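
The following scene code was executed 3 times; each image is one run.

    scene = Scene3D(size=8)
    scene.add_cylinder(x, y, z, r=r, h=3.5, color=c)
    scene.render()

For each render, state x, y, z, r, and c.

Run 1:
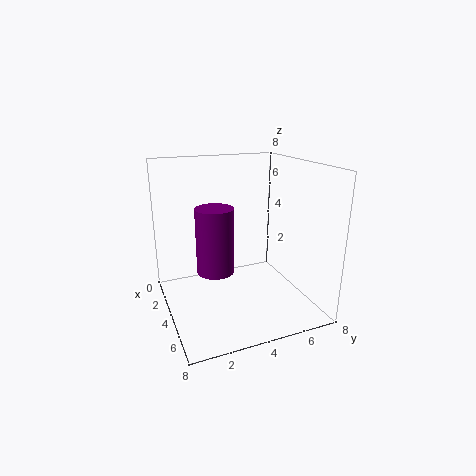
x = 4.5
y = 2.5
z = 2.5
r = 1
c = 'purple'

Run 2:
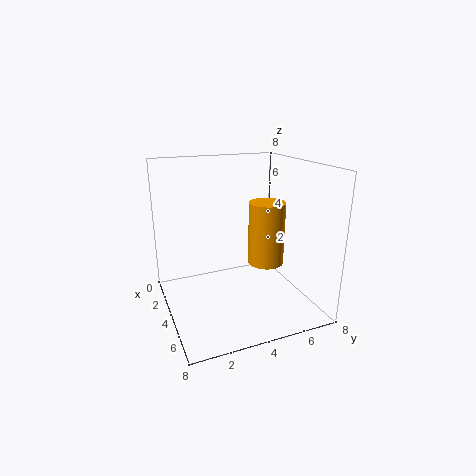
x = 4.5
y = 5.5
z = 2.5
r = 1
c = 'orange'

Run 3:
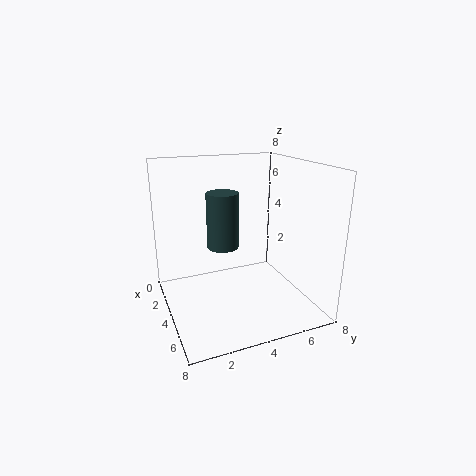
x = 1.5
y = 4
z = 2.5
r = 1
c = 'darkslategray'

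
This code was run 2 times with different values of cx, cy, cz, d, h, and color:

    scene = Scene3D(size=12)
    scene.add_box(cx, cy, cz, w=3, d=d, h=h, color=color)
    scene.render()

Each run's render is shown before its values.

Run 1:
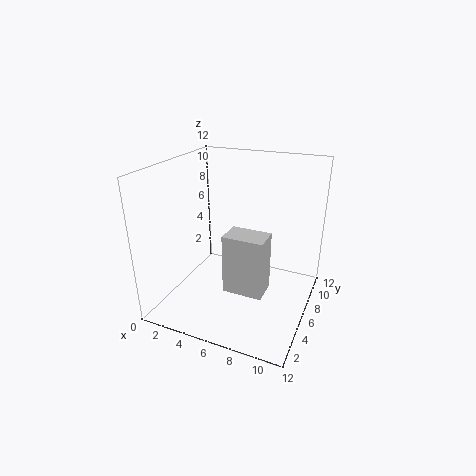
cx = 6.5
cy = 2
cz = 3.5
d = 2
h = 4.5
color = 'lightgray'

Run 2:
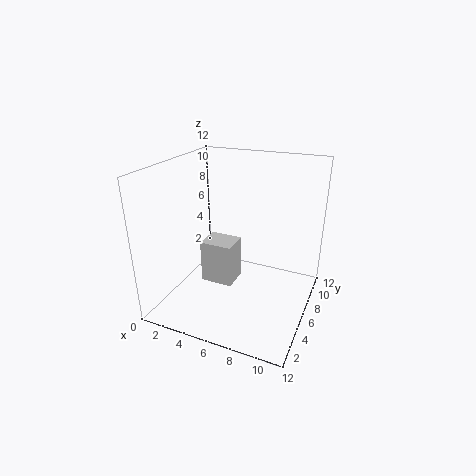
cx = 2
cy = 6.5
cz = 0.5
d = 2.5
h = 4
color = 'lightgray'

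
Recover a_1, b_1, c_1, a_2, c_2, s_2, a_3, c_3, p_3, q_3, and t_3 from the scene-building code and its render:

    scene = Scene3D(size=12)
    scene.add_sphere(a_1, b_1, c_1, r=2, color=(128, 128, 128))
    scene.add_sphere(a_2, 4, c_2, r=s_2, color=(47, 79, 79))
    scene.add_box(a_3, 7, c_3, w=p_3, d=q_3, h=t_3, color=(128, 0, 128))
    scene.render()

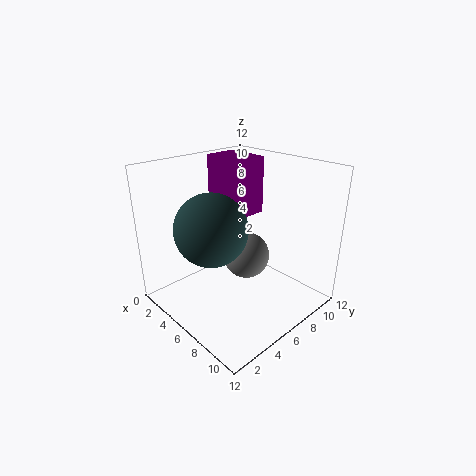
a_1 = 6, b_1 = 7, c_1 = 4, a_2 = 5, c_2 = 7, s_2 = 3, a_3 = 1, c_3 = 7, p_3 = 4, q_3 = 3, t_3 = 5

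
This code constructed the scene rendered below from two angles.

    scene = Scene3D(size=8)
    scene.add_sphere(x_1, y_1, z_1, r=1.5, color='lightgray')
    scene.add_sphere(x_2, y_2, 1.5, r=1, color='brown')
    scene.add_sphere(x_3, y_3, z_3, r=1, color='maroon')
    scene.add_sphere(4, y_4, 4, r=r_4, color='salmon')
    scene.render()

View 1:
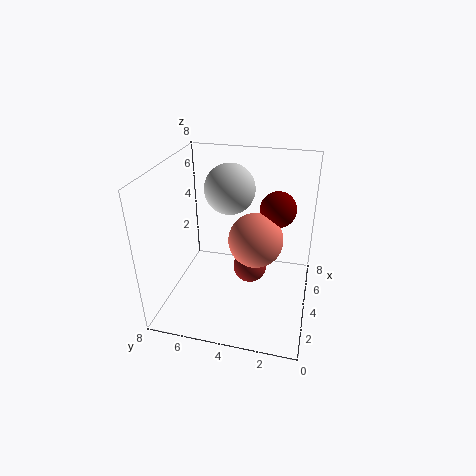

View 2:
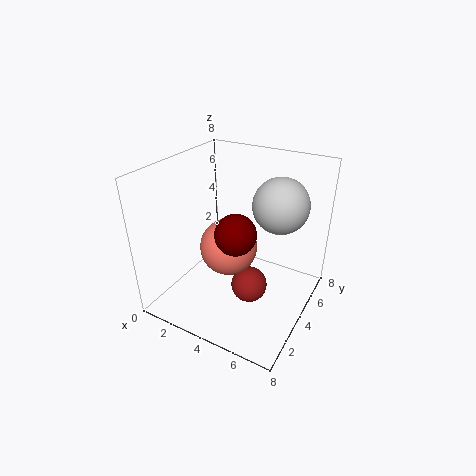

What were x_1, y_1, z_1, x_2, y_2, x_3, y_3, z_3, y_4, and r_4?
x_1 = 6
y_1 = 5
z_1 = 6
x_2 = 5
y_2 = 3.5
x_3 = 5
y_3 = 2
z_3 = 5.5
y_4 = 3
r_4 = 1.5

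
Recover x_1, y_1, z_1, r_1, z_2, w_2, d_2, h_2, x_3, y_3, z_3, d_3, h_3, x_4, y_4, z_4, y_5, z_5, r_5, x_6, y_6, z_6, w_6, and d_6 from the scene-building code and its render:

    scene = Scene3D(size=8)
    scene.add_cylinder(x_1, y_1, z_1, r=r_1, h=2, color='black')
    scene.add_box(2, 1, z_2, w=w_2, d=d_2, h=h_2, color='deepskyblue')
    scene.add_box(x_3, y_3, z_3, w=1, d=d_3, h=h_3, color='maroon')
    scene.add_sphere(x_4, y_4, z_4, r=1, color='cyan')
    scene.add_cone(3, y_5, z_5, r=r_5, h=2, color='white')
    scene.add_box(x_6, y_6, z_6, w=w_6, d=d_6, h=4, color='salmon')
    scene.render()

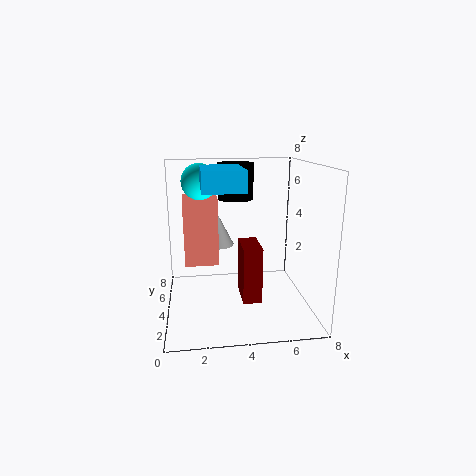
x_1 = 4
y_1 = 5
z_1 = 6
r_1 = 1
z_2 = 7
w_2 = 2
d_2 = 3
h_2 = 1
x_3 = 4
y_3 = 2
z_3 = 1
d_3 = 2
h_3 = 3
x_4 = 2
y_4 = 5
z_4 = 7
y_5 = 6
z_5 = 3
r_5 = 1
x_6 = 1
y_6 = 5
z_6 = 2
w_6 = 2
d_6 = 2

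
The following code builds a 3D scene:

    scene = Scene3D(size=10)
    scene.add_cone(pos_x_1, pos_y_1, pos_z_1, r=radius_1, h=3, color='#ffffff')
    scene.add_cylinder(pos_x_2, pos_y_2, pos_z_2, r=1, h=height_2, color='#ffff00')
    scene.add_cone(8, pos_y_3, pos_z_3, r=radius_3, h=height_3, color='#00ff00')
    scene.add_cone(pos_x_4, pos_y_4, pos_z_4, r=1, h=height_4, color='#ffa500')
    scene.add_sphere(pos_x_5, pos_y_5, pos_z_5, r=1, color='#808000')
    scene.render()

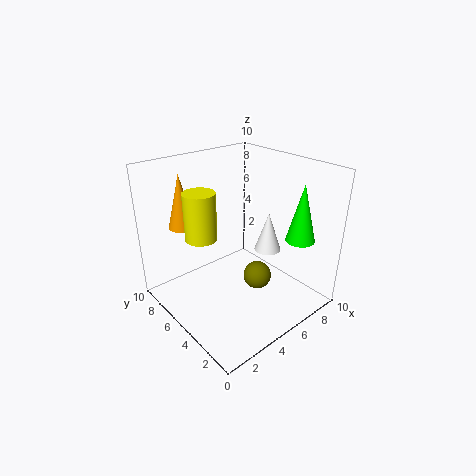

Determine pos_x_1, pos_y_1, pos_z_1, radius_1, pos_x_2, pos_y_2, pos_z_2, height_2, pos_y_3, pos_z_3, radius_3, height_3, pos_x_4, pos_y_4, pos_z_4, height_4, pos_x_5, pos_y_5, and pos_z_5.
pos_x_1 = 8; pos_y_1 = 5; pos_z_1 = 3; radius_1 = 1; pos_x_2 = 2; pos_y_2 = 5; pos_z_2 = 6; height_2 = 3; pos_y_3 = 2; pos_z_3 = 5; radius_3 = 1; height_3 = 4; pos_x_4 = 3; pos_y_4 = 9; pos_z_4 = 5; height_4 = 4; pos_x_5 = 6; pos_y_5 = 4; pos_z_5 = 2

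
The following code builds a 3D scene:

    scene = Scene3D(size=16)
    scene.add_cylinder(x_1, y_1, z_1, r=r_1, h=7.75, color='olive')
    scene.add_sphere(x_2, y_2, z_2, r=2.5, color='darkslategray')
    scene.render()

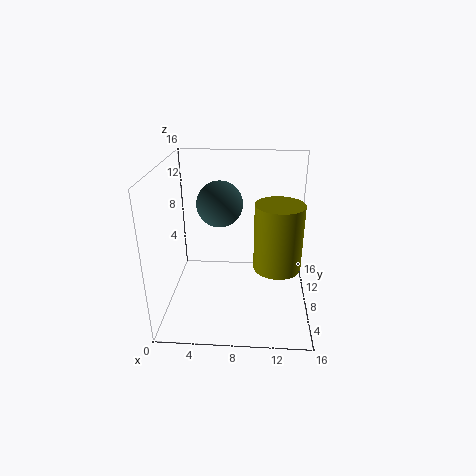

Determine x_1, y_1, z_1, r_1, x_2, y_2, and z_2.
x_1 = 12.5
y_1 = 8.75
z_1 = 4
r_1 = 2.75
x_2 = 6
y_2 = 8.5
z_2 = 11.75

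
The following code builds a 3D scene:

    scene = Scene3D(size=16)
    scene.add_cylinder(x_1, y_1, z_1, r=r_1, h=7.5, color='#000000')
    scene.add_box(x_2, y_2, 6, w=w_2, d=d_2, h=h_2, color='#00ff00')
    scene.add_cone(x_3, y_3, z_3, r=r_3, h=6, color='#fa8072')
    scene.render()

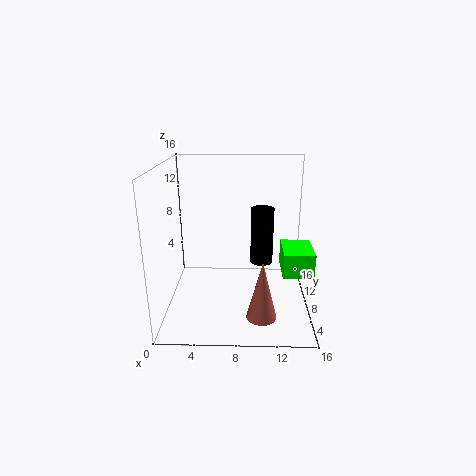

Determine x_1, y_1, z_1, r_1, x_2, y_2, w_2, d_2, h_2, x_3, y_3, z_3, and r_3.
x_1 = 11; y_1 = 14.5; z_1 = 2; r_1 = 1.5; x_2 = 12.5; y_2 = 2.5; w_2 = 3; d_2 = 4; h_2 = 2.5; x_3 = 10.5; y_3 = 2; z_3 = 2; r_3 = 1.5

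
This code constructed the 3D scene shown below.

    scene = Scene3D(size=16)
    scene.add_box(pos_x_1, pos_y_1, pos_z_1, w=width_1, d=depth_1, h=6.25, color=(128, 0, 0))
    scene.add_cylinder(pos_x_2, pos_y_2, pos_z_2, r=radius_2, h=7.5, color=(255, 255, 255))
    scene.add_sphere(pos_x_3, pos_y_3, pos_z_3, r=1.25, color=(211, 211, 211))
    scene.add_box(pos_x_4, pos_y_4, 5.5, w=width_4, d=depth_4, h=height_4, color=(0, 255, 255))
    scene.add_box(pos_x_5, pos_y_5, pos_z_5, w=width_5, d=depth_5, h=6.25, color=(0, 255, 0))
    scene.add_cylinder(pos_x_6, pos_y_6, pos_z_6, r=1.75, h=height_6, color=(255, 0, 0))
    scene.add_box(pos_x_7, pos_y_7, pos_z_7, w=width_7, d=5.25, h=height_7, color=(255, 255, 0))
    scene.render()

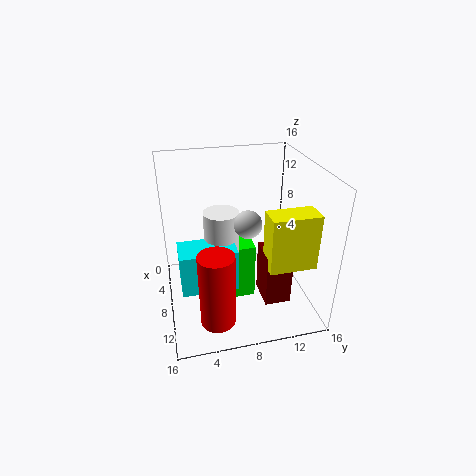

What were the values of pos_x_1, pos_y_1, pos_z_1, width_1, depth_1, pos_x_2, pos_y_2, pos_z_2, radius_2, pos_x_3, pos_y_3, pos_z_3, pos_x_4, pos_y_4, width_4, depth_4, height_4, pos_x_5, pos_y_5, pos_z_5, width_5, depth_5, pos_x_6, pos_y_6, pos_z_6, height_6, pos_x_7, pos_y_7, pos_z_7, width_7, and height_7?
pos_x_1 = 7.5
pos_y_1 = 10.5
pos_z_1 = 0.5
width_1 = 3.75
depth_1 = 3
pos_x_2 = 10.25
pos_y_2 = 5.75
pos_z_2 = 5
radius_2 = 1.75
pos_x_3 = 13.75
pos_y_3 = 7.5
pos_z_3 = 12.75
pos_x_4 = 10.25
pos_y_4 = 1.25
width_4 = 3.25
depth_4 = 5.5
height_4 = 4.25
pos_x_5 = 7.5
pos_y_5 = 6.25
pos_z_5 = 2
width_5 = 3.25
depth_5 = 3
pos_x_6 = 14
pos_y_6 = 4.5
pos_z_6 = 2.25
height_6 = 7.75
pos_x_7 = 9.5
pos_y_7 = 10.5
pos_z_7 = 5.5
width_7 = 2.75
height_7 = 6.25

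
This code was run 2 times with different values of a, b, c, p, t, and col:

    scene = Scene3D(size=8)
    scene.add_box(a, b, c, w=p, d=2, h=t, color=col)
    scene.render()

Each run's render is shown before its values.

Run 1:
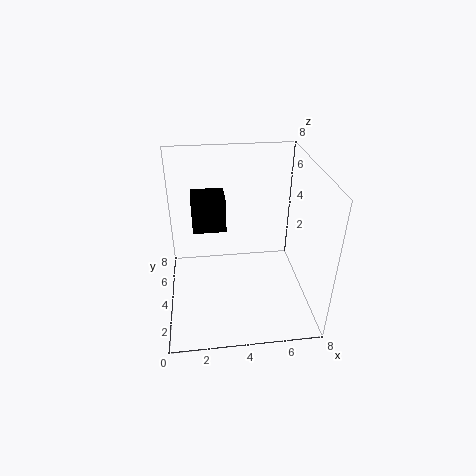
a = 1.5, b = 5.5, c = 3.5, p = 2, t = 2, col = 'black'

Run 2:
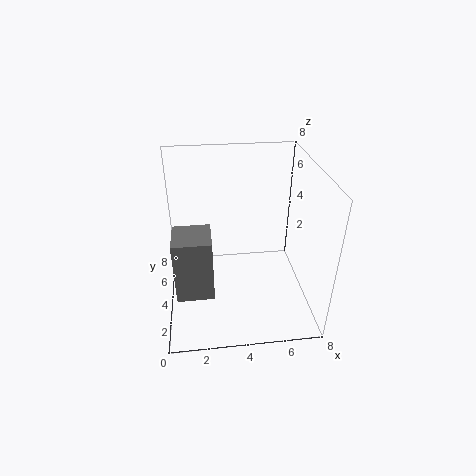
a = 0.5, b = 2, c = 1.5, p = 2, t = 3.5, col = 'gray'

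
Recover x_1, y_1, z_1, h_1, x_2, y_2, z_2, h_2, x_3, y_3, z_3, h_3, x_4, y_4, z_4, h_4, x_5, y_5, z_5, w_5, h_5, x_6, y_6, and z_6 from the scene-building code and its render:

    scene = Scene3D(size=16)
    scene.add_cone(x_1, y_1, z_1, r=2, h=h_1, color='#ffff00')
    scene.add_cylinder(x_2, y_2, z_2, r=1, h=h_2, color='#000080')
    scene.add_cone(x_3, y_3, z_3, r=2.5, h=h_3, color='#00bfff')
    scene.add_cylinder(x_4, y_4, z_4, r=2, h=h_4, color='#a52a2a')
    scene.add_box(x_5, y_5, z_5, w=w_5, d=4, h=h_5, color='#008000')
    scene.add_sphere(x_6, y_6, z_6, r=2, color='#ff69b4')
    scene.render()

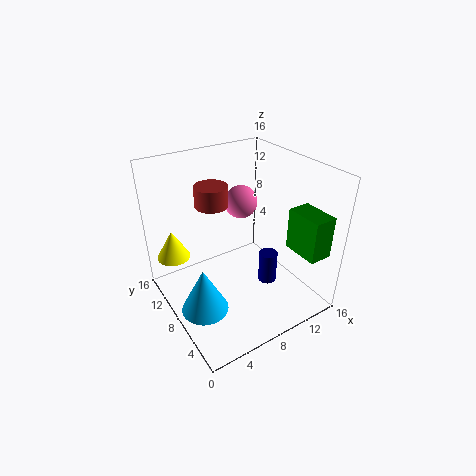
x_1 = 2.5; y_1 = 14; z_1 = 4; h_1 = 3.5; x_2 = 10; y_2 = 5; z_2 = 3.5; h_2 = 3.5; x_3 = 2.5; y_3 = 6; z_3 = 2; h_3 = 5; x_4 = 7.5; y_4 = 13; z_4 = 10; h_4 = 2.5; x_5 = 12; y_5 = 0.5; z_5 = 7.5; w_5 = 2.5; h_5 = 4.5; x_6 = 11; y_6 = 12; z_6 = 10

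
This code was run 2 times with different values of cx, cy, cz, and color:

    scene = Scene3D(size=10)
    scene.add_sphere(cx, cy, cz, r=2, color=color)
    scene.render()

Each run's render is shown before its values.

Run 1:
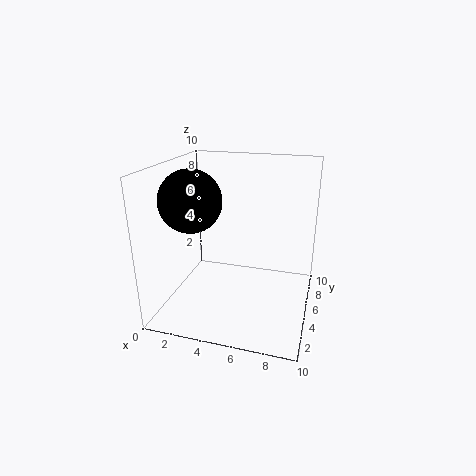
cx = 2.5; cy = 3; cz = 8; color = 'black'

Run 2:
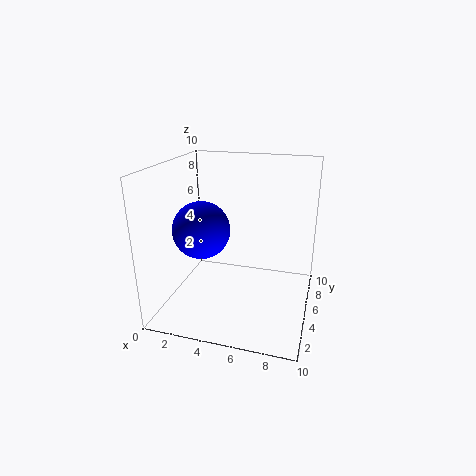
cx = 2.5; cy = 4.5; cz = 5.5; color = 'blue'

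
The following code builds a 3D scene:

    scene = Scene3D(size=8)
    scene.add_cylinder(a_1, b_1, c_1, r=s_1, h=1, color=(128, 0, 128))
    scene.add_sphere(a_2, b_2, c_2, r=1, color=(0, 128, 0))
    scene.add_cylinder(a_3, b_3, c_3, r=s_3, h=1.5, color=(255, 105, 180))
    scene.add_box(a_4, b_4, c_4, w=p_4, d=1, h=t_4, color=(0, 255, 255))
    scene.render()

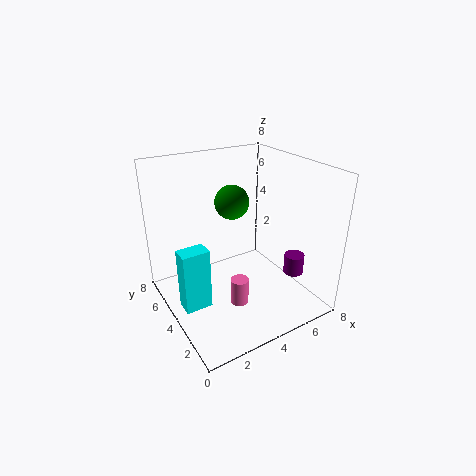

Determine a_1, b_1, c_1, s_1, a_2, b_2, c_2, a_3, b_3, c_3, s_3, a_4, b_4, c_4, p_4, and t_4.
a_1 = 5.5
b_1 = 1
c_1 = 3
s_1 = 0.5
a_2 = 4.5
b_2 = 5.5
c_2 = 5.5
a_3 = 3.5
b_3 = 3
c_3 = 0.5
s_3 = 0.5
a_4 = 0.5
b_4 = 3.5
c_4 = 0.5
p_4 = 1.5
t_4 = 3.5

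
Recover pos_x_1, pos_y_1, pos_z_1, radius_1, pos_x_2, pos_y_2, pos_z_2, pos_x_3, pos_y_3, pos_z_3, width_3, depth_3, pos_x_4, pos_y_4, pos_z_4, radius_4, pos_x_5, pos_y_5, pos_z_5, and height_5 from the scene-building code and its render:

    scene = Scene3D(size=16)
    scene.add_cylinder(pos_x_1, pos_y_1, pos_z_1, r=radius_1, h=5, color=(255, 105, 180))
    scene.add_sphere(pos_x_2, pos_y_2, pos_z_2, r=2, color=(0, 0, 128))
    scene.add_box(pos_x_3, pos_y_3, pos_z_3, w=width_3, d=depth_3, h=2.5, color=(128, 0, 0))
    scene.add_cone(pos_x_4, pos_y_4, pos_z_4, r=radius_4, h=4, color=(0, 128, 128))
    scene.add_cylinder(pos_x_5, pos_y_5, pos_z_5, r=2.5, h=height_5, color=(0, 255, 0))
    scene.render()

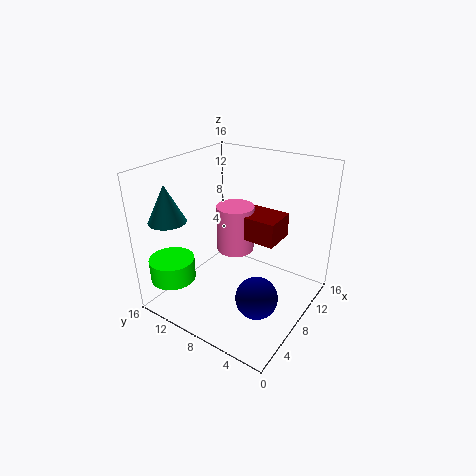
pos_x_1 = 7.5
pos_y_1 = 8
pos_z_1 = 7
radius_1 = 2
pos_x_2 = 3
pos_y_2 = 2.5
pos_z_2 = 5.5
pos_x_3 = 6.5
pos_y_3 = 3
pos_z_3 = 9
width_3 = 3.5
depth_3 = 4.5
pos_x_4 = 3
pos_y_4 = 13.5
pos_z_4 = 10.5
radius_4 = 2
pos_x_5 = 3
pos_y_5 = 13.5
pos_z_5 = 3.5
height_5 = 2.5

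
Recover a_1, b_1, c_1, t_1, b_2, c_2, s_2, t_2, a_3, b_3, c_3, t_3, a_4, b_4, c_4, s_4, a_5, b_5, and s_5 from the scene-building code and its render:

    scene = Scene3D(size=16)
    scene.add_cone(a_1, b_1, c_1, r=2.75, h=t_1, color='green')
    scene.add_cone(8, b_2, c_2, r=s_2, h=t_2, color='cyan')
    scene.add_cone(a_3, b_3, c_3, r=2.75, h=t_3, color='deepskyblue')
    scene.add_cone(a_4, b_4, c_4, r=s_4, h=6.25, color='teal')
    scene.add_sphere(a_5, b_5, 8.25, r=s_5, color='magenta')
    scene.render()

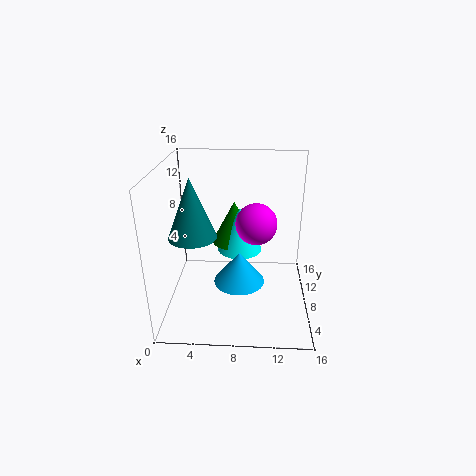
a_1 = 7.25; b_1 = 12.75; c_1 = 5.25; t_1 = 5.25; b_2 = 12; c_2 = 4.5; s_2 = 2.75; t_2 = 5.5; a_3 = 8.25; b_3 = 6; c_3 = 3.75; t_3 = 3.5; a_4 = 3.5; b_4 = 5.5; c_4 = 9.25; s_4 = 2.5; a_5 = 10; b_5 = 11.25; s_5 = 2.5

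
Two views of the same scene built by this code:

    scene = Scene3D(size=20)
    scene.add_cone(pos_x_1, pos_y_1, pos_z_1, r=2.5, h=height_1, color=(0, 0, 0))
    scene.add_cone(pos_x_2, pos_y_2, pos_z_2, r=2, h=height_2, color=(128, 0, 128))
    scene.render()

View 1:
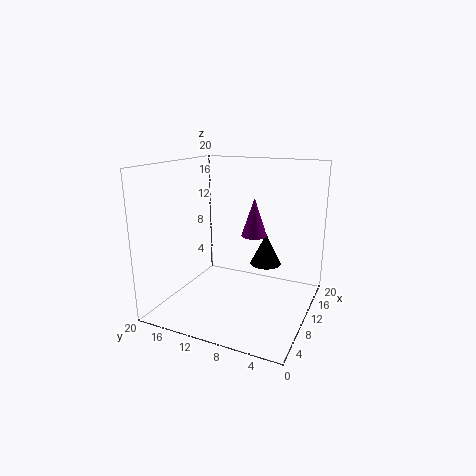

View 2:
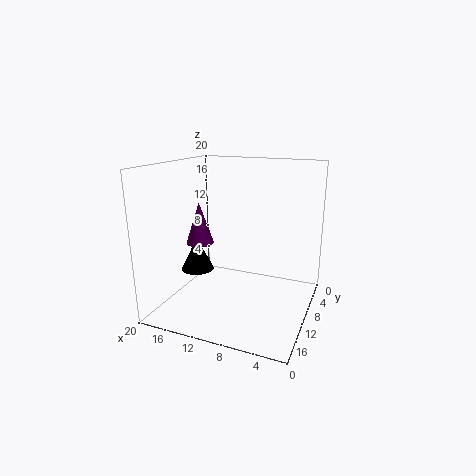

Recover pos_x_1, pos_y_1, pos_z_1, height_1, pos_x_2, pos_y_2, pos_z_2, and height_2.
pos_x_1 = 17.5, pos_y_1 = 8.5, pos_z_1 = 3.5, height_1 = 5, pos_x_2 = 16, pos_y_2 = 10, pos_z_2 = 8.5, height_2 = 6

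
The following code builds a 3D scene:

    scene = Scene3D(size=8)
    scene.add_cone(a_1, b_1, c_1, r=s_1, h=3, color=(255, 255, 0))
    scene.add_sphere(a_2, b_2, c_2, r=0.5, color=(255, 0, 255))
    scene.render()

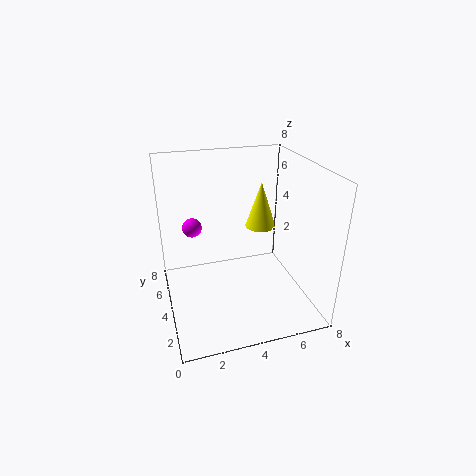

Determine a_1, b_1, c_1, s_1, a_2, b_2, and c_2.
a_1 = 6.5, b_1 = 7, c_1 = 3, s_1 = 1, a_2 = 1.5, b_2 = 4, c_2 = 5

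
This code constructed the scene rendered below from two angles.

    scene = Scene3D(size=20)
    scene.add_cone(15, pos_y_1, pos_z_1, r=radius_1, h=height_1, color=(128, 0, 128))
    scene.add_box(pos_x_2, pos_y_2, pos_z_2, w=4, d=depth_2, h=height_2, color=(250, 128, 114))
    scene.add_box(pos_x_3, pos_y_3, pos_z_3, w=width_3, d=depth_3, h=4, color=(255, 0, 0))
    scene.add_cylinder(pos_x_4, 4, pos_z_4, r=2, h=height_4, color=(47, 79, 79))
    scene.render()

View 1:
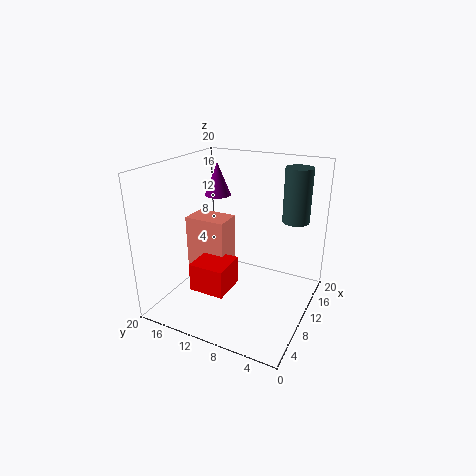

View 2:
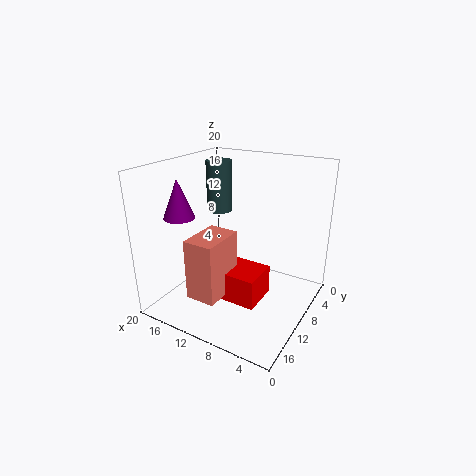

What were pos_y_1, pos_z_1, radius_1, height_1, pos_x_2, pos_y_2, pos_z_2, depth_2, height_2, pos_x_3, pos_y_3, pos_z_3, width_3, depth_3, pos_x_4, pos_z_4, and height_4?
pos_y_1 = 16
pos_z_1 = 14
radius_1 = 2
height_1 = 5
pos_x_2 = 9
pos_y_2 = 12
pos_z_2 = 4
depth_2 = 6
height_2 = 8
pos_x_3 = 5
pos_y_3 = 10
pos_z_3 = 3
width_3 = 5
depth_3 = 5
pos_x_4 = 17
pos_z_4 = 11
height_4 = 8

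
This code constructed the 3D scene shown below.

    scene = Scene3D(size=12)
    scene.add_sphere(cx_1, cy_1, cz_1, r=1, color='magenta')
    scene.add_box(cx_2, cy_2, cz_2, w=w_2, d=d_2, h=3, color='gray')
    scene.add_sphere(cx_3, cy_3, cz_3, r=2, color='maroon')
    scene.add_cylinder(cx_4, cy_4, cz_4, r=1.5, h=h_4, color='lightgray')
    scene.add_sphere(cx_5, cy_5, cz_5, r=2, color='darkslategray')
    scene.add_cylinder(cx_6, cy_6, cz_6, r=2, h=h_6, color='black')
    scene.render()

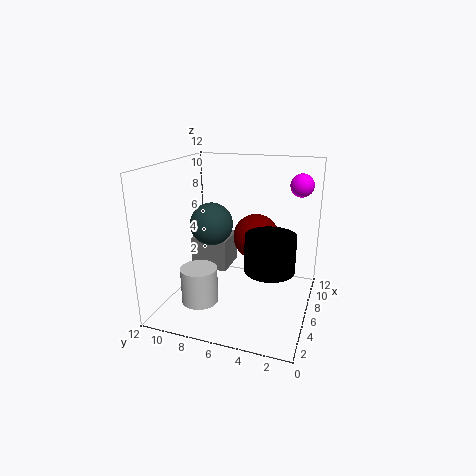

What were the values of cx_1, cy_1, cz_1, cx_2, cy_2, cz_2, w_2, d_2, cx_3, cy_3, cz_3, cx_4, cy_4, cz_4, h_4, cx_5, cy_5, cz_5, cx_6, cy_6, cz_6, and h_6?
cx_1 = 9.5; cy_1 = 1.5; cz_1 = 10; cx_2 = 8; cy_2 = 8; cz_2 = 1.5; w_2 = 3.5; d_2 = 3.5; cx_3 = 8; cy_3 = 5; cz_3 = 5.5; cx_4 = 3.5; cy_4 = 8.5; cz_4 = 1; h_4 = 3; cx_5 = 8.5; cy_5 = 9.5; cz_5 = 6; cx_6 = 5; cy_6 = 3; cz_6 = 4; h_6 = 3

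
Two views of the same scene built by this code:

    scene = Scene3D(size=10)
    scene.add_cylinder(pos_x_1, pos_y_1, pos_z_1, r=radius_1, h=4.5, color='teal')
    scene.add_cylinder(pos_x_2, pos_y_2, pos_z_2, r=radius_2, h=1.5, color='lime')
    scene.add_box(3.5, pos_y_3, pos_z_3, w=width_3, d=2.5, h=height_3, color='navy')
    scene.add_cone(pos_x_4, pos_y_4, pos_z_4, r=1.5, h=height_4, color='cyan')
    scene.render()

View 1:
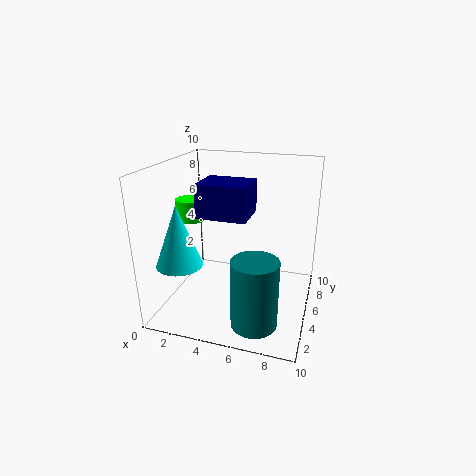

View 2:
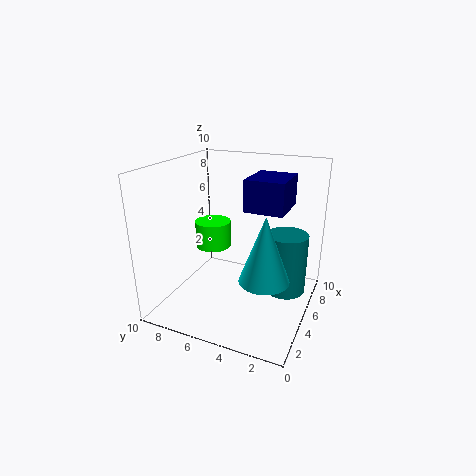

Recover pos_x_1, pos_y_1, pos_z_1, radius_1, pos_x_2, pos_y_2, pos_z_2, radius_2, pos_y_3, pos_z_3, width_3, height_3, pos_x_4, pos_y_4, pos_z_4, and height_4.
pos_x_1 = 7; pos_y_1 = 2; pos_z_1 = 0.5; radius_1 = 1.5; pos_x_2 = 1.5; pos_y_2 = 5; pos_z_2 = 6; radius_2 = 1; pos_y_3 = 1.5; pos_z_3 = 7.5; width_3 = 3; height_3 = 2; pos_x_4 = 2; pos_y_4 = 2; pos_z_4 = 4; height_4 = 4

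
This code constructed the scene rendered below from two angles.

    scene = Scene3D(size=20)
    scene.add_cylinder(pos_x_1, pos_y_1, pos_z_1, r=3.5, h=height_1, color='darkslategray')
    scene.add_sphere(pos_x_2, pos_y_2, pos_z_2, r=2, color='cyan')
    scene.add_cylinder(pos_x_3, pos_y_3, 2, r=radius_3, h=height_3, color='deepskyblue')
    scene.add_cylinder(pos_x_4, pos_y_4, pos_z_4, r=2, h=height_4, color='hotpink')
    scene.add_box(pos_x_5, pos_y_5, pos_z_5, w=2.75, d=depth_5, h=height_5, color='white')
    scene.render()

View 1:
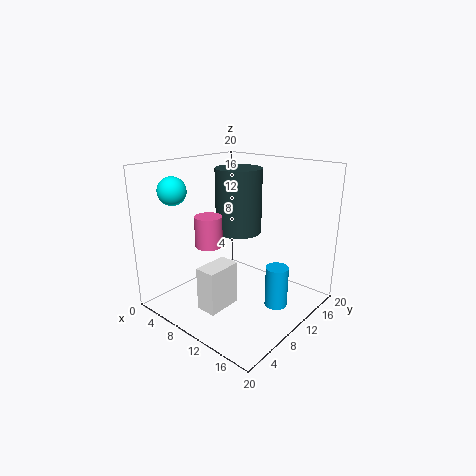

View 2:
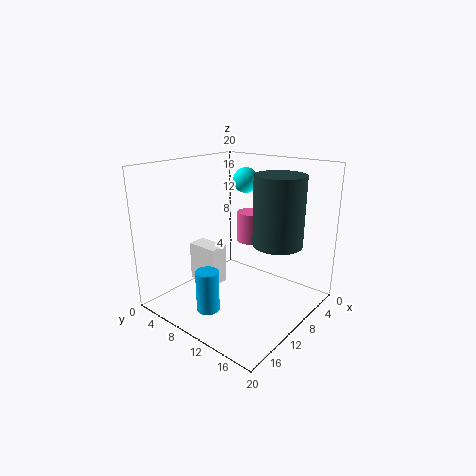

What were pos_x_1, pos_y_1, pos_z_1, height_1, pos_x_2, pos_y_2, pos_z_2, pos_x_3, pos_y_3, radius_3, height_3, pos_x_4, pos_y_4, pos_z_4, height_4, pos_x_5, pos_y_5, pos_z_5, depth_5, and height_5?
pos_x_1 = 6.5, pos_y_1 = 14.25, pos_z_1 = 9, height_1 = 9.75, pos_x_2 = 2.25, pos_y_2 = 5.25, pos_z_2 = 16.25, pos_x_3 = 16.5, pos_y_3 = 10.25, radius_3 = 1.5, height_3 = 5.5, pos_x_4 = 5.5, pos_y_4 = 8.75, pos_z_4 = 8, height_4 = 4.5, pos_x_5 = 9.5, pos_y_5 = 2.5, pos_z_5 = 2.25, depth_5 = 4.75, height_5 = 5.75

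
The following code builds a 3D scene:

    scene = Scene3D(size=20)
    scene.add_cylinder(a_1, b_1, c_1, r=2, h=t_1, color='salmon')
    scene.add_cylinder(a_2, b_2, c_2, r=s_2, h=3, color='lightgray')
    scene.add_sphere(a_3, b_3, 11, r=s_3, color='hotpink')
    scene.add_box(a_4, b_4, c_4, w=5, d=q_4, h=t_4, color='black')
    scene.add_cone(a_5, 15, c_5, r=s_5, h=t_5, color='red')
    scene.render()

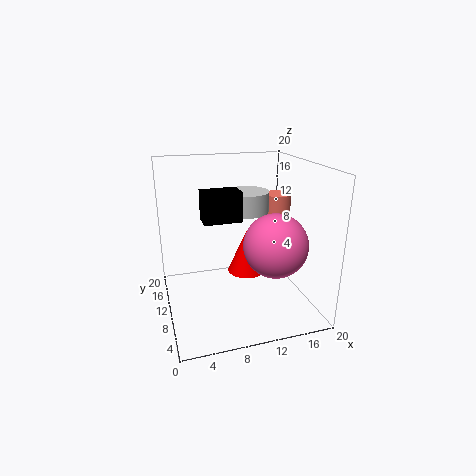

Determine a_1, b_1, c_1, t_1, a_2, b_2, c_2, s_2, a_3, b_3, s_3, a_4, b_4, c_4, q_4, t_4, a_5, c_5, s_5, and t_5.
a_1 = 17, b_1 = 13, c_1 = 8, t_1 = 7, a_2 = 12, b_2 = 12, c_2 = 13, s_2 = 3, a_3 = 13, b_3 = 4, s_3 = 4, a_4 = 5, b_4 = 8, c_4 = 13, q_4 = 3, t_4 = 4, a_5 = 13, c_5 = 2, s_5 = 3, t_5 = 7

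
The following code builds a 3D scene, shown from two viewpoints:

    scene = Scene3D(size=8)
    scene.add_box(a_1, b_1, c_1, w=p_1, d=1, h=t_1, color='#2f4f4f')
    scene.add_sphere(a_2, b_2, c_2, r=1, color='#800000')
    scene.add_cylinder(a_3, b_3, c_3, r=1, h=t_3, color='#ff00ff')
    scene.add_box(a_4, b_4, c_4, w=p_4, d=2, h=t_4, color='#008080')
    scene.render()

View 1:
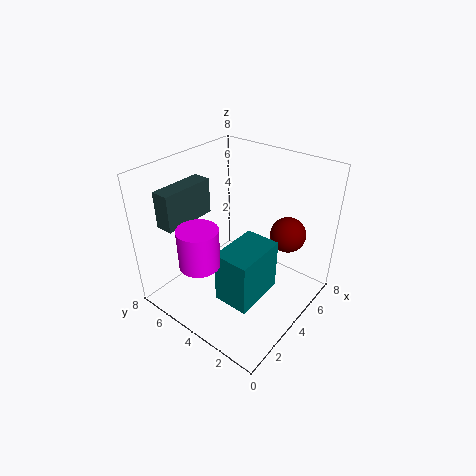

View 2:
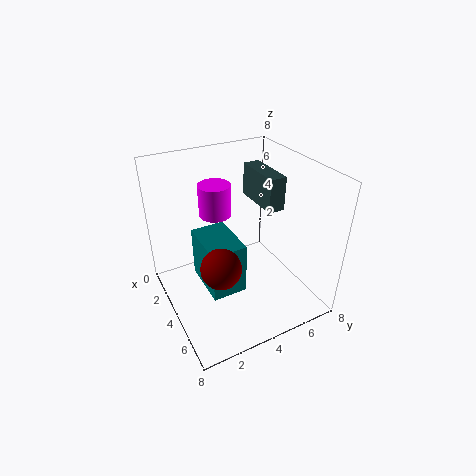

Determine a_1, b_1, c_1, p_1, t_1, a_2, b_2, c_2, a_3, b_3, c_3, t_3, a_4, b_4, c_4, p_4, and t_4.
a_1 = 1
b_1 = 6
c_1 = 5
p_1 = 3
t_1 = 2
a_2 = 6
b_2 = 2
c_2 = 4
a_3 = 1
b_3 = 4
c_3 = 4
t_3 = 2
a_4 = 2
b_4 = 2
c_4 = 1
p_4 = 3
t_4 = 3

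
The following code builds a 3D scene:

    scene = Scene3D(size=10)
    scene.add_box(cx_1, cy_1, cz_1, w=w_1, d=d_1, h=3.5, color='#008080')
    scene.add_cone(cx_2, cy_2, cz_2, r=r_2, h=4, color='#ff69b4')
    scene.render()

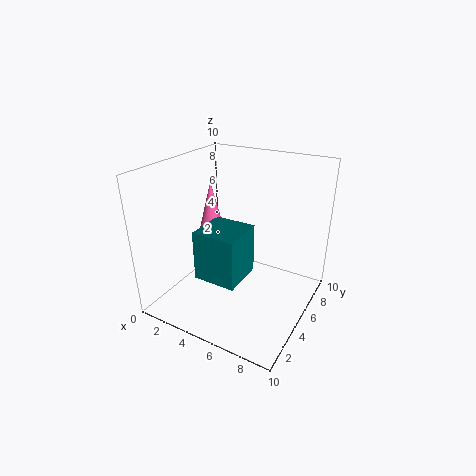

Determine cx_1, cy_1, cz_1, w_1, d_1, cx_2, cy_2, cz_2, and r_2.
cx_1 = 3; cy_1 = 2.5; cz_1 = 2.5; w_1 = 3; d_1 = 3; cx_2 = 2.5; cy_2 = 5.5; cz_2 = 4.5; r_2 = 1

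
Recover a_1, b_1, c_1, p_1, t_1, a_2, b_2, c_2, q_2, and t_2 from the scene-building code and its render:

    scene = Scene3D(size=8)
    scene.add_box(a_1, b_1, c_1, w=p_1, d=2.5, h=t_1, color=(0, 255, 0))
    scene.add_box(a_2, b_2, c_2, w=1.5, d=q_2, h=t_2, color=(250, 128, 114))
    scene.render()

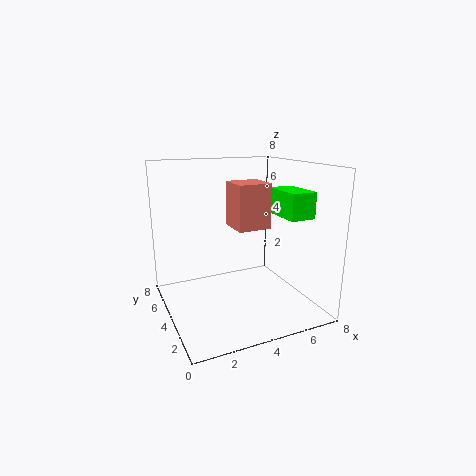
a_1 = 6.5; b_1 = 2.5; c_1 = 5; p_1 = 1.5; t_1 = 1.5; a_2 = 2.5; b_2 = 0.5; c_2 = 5.5; q_2 = 1.5; t_2 = 2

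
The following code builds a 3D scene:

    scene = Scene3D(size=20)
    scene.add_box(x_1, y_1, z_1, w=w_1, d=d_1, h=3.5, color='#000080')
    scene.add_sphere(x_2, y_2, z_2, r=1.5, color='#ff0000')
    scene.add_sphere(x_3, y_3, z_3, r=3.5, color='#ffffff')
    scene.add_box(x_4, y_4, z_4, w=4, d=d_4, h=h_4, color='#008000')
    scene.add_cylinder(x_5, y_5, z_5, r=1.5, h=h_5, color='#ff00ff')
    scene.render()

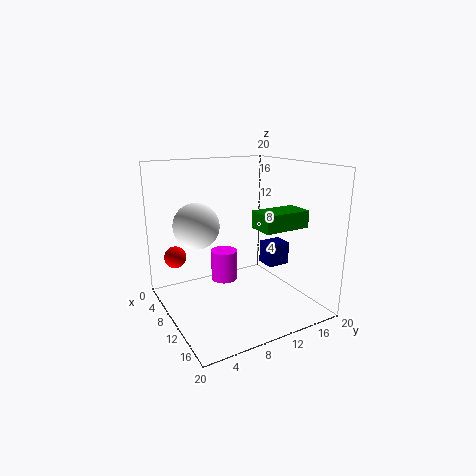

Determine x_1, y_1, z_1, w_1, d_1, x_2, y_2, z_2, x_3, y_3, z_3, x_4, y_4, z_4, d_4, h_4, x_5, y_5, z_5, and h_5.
x_1 = 6.5; y_1 = 16; z_1 = 4; w_1 = 3; d_1 = 3.5; x_2 = 6.5; y_2 = 2; z_2 = 7.5; x_3 = 3.5; y_3 = 6.5; z_3 = 10.5; x_4 = 9.5; y_4 = 12.5; z_4 = 11; d_4 = 7; h_4 = 2.5; x_5 = 15.5; y_5 = 5; z_5 = 7.5; h_5 = 3.5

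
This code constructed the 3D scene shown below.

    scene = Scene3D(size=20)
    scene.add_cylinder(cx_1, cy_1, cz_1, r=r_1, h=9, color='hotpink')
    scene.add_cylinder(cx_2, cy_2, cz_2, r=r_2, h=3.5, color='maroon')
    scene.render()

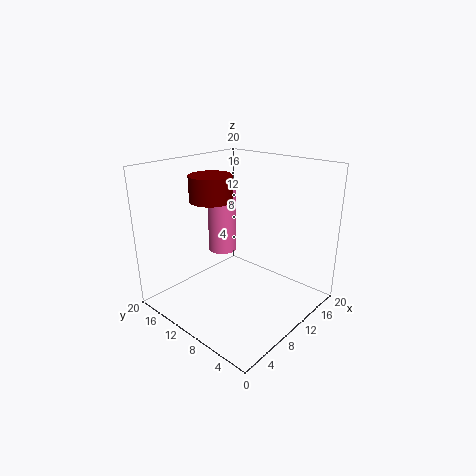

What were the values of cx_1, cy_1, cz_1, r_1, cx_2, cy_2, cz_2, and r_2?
cx_1 = 10, cy_1 = 13, cz_1 = 7.5, r_1 = 2, cx_2 = 8.5, cy_2 = 13.5, cz_2 = 15, r_2 = 3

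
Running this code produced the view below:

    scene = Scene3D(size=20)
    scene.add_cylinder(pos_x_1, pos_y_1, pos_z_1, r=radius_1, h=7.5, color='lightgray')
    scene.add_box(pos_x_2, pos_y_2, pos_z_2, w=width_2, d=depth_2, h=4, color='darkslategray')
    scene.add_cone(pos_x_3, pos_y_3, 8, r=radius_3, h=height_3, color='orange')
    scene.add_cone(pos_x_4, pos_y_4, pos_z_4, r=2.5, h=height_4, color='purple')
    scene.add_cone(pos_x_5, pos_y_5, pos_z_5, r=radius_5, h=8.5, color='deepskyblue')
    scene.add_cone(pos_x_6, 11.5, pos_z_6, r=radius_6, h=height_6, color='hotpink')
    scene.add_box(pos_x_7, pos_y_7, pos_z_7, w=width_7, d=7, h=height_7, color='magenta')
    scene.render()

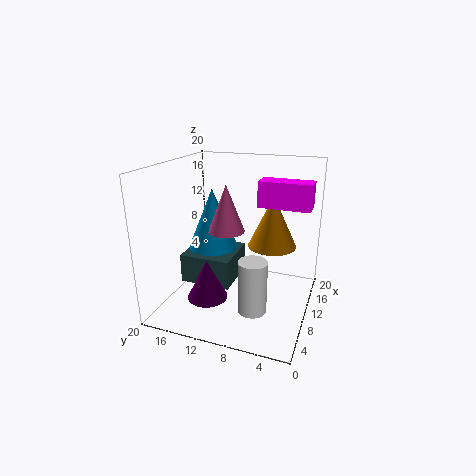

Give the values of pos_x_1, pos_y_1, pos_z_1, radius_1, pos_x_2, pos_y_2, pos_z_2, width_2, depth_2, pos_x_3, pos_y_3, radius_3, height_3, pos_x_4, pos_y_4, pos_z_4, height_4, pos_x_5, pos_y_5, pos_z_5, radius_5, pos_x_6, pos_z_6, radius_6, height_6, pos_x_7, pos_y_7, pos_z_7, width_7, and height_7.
pos_x_1 = 7.5
pos_y_1 = 7
pos_z_1 = 0.5
radius_1 = 2
pos_x_2 = 6
pos_y_2 = 10
pos_z_2 = 4
width_2 = 7
depth_2 = 7
pos_x_3 = 13.5
pos_y_3 = 6
radius_3 = 3.5
height_3 = 7.5
pos_x_4 = 3
pos_y_4 = 11.5
pos_z_4 = 4.5
height_4 = 5
pos_x_5 = 10.5
pos_y_5 = 14
pos_z_5 = 8
radius_5 = 3.5
pos_x_6 = 9.5
pos_z_6 = 11
radius_6 = 2.5
height_6 = 6.5
pos_x_7 = 10.5
pos_y_7 = 0.5
pos_z_7 = 14.5
width_7 = 3
height_7 = 3.5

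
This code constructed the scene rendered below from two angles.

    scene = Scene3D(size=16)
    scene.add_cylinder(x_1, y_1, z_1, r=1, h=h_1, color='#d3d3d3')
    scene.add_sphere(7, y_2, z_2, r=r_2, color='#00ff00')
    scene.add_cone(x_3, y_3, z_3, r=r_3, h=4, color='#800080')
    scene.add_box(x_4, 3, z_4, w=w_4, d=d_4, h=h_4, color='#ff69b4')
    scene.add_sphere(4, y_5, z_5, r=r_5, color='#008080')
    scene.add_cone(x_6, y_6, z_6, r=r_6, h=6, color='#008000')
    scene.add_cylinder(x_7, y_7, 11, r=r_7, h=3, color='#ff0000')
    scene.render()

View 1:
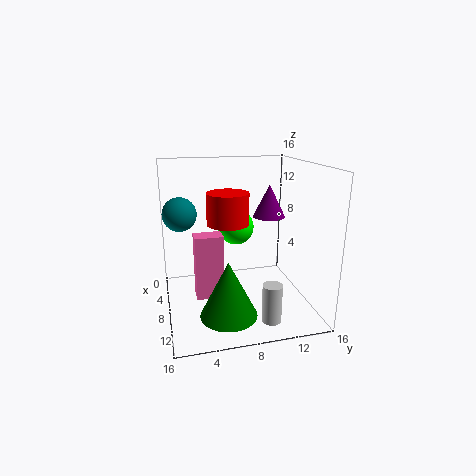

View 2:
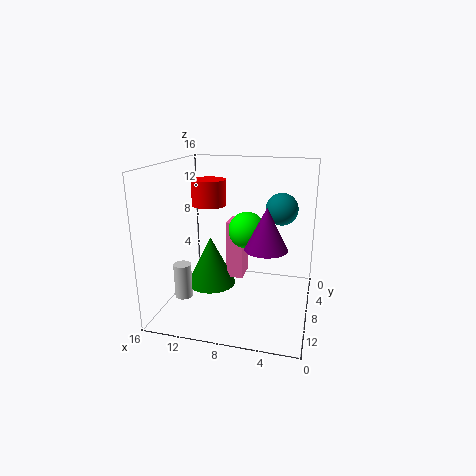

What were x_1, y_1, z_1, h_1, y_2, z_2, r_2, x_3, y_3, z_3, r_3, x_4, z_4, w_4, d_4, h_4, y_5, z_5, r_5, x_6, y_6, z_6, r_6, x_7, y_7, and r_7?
x_1 = 14, y_1 = 10, z_1 = 1, h_1 = 4, y_2 = 8, z_2 = 9, r_2 = 2, x_3 = 4, y_3 = 13, z_3 = 9, r_3 = 2, x_4 = 8, z_4 = 2, w_4 = 2, d_4 = 3, h_4 = 7, y_5 = 2, z_5 = 10, r_5 = 2, x_6 = 12, y_6 = 6, z_6 = 1, r_6 = 3, x_7 = 12, y_7 = 6, r_7 = 2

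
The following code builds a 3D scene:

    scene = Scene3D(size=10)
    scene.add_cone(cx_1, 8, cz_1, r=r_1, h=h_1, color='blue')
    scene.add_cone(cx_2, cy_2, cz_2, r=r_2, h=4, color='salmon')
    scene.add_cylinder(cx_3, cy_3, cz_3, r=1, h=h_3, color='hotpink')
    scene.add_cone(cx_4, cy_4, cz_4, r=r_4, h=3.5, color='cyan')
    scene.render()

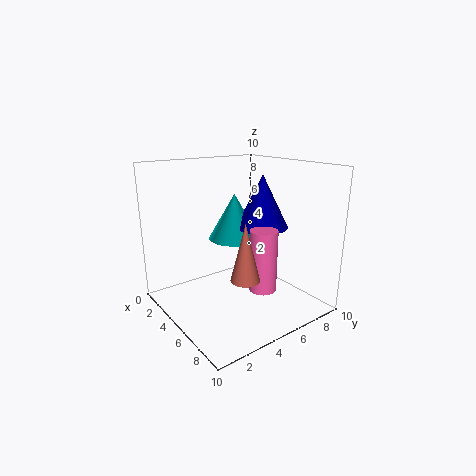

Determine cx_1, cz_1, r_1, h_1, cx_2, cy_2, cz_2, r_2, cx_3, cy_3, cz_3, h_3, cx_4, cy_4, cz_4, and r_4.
cx_1 = 4; cz_1 = 5; r_1 = 2; h_1 = 4; cx_2 = 6.5; cy_2 = 4.5; cz_2 = 2.5; r_2 = 1; cx_3 = 6; cy_3 = 6.5; cz_3 = 1; h_3 = 4.5; cx_4 = 2.5; cy_4 = 6.5; cz_4 = 4; r_4 = 2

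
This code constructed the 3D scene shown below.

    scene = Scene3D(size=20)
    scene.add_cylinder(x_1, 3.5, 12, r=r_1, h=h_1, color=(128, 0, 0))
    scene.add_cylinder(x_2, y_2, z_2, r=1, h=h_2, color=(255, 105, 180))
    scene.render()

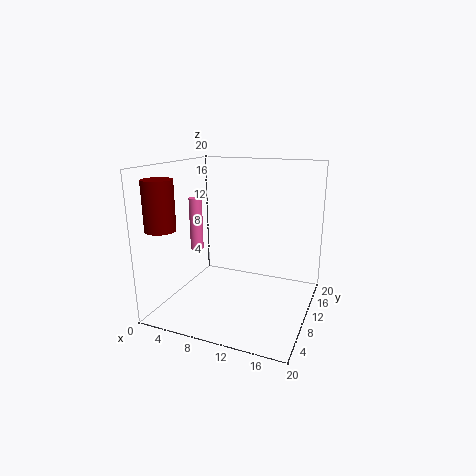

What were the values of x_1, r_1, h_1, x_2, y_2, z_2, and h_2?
x_1 = 2; r_1 = 2; h_1 = 6.5; x_2 = 2; y_2 = 12.5; z_2 = 6.5; h_2 = 8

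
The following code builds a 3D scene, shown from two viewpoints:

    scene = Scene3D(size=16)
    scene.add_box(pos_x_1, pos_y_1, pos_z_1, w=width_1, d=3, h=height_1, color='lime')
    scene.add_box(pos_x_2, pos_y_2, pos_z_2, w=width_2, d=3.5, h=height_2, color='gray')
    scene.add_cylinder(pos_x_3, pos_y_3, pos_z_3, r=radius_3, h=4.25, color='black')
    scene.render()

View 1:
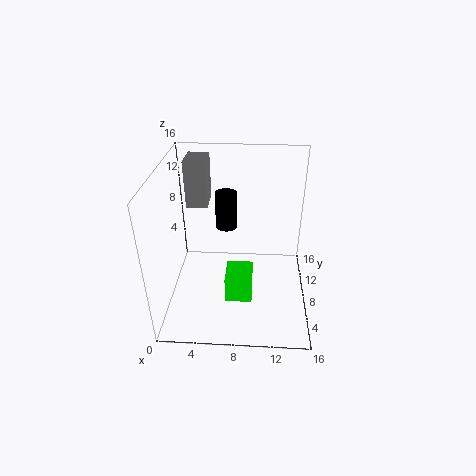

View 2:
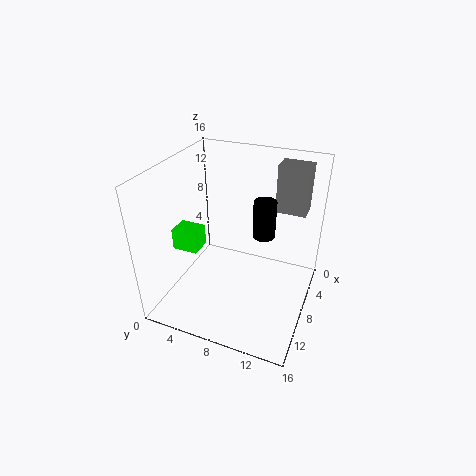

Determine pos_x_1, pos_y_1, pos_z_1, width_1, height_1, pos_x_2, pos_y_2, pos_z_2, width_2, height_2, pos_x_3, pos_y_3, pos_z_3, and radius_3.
pos_x_1 = 7.25
pos_y_1 = 0.5
pos_z_1 = 5.75
width_1 = 2.5
height_1 = 2.5
pos_x_2 = 1.75
pos_y_2 = 11
pos_z_2 = 10
width_2 = 2.5
height_2 = 5.5
pos_x_3 = 6.5
pos_y_3 = 10.5
pos_z_3 = 8
radius_3 = 1.25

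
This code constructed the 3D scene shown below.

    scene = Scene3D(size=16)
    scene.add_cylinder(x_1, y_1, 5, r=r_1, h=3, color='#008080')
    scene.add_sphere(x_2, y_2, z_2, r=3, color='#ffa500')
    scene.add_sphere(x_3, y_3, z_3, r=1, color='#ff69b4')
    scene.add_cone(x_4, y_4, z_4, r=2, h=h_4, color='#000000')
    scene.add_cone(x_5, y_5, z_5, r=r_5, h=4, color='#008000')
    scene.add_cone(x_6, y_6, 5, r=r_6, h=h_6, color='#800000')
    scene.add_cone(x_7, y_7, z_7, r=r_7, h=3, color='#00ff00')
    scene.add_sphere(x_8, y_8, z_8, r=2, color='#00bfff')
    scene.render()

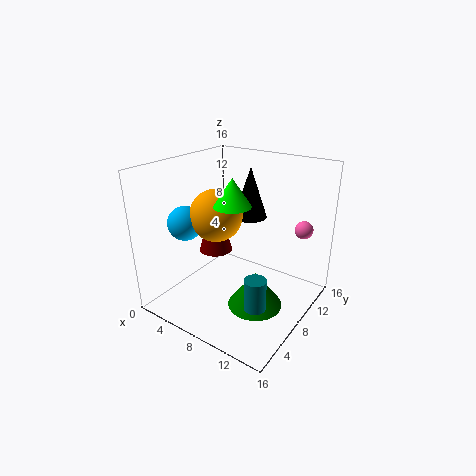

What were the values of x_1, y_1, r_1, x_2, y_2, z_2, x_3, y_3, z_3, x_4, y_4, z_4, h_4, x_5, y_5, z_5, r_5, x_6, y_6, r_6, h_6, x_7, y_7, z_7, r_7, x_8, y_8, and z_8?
x_1 = 14; y_1 = 2; r_1 = 1; x_2 = 5; y_2 = 8; z_2 = 10; x_3 = 14; y_3 = 12; z_3 = 9; x_4 = 7; y_4 = 12; z_4 = 9; h_4 = 6; x_5 = 11; y_5 = 7; z_5 = 1; r_5 = 3; x_6 = 4; y_6 = 9; r_6 = 2; h_6 = 7; x_7 = 8; y_7 = 7; z_7 = 12; r_7 = 2; x_8 = 2; y_8 = 6; z_8 = 9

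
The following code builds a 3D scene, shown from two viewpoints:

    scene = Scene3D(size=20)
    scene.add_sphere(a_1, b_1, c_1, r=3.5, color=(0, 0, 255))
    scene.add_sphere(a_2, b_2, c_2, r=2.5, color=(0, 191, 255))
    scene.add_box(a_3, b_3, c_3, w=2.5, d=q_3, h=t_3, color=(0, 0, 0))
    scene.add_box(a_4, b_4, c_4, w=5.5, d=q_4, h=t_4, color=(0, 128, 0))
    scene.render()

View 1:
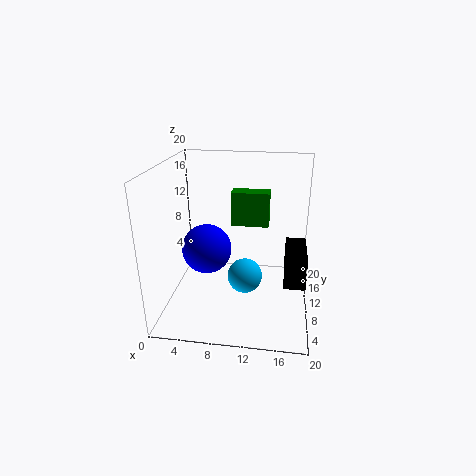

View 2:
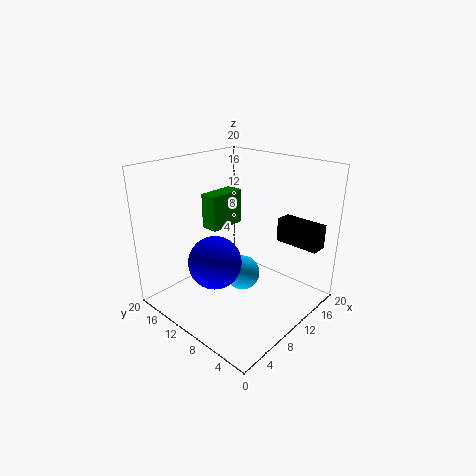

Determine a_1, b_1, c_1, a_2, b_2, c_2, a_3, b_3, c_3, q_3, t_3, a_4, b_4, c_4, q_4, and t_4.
a_1 = 5.5; b_1 = 10; c_1 = 8; a_2 = 11; b_2 = 10; c_2 = 4; a_3 = 16.5; b_3 = 1.5; c_3 = 8; q_3 = 6.5; t_3 = 3.5; a_4 = 8.5; b_4 = 13; c_4 = 10.5; q_4 = 2.5; t_4 = 5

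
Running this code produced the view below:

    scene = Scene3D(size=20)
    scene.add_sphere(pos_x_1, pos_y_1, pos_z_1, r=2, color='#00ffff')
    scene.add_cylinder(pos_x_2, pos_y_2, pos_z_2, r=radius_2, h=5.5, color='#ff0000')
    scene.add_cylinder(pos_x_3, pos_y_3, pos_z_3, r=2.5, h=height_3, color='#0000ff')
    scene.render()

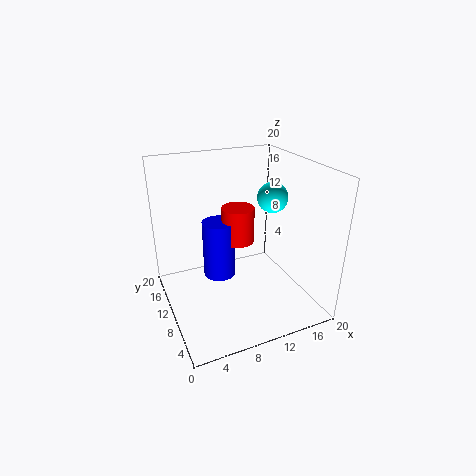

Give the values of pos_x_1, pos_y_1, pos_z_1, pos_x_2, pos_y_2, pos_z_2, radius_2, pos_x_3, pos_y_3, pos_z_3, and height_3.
pos_x_1 = 14
pos_y_1 = 8
pos_z_1 = 16
pos_x_2 = 12
pos_y_2 = 14.5
pos_z_2 = 7
radius_2 = 2.5
pos_x_3 = 9
pos_y_3 = 15
pos_z_3 = 1.5
height_3 = 9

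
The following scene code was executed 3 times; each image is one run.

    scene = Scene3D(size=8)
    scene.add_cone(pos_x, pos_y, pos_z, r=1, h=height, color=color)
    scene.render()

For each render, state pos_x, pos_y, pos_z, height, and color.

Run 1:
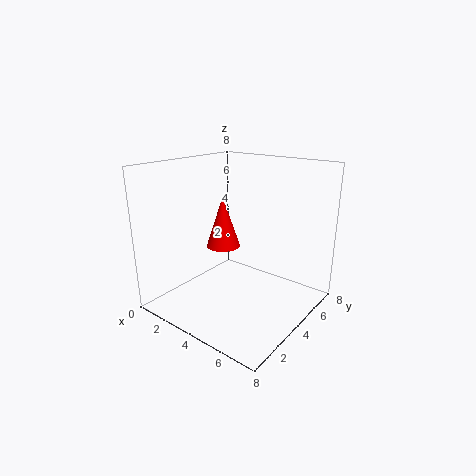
pos_x = 2.5; pos_y = 4.5; pos_z = 3; height = 3; color = 'red'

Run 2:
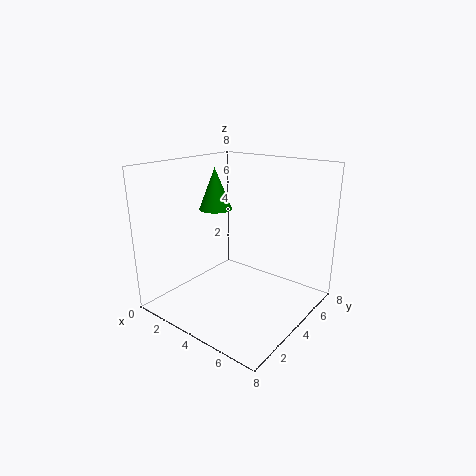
pos_x = 1.5; pos_y = 5; pos_z = 5; height = 2.5; color = 'green'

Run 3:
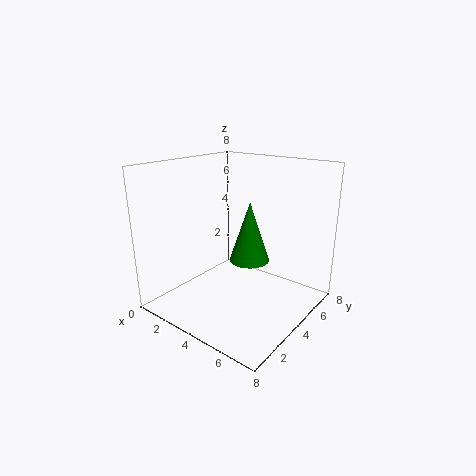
pos_x = 5.5; pos_y = 3; pos_z = 3.5; height = 3; color = 'green'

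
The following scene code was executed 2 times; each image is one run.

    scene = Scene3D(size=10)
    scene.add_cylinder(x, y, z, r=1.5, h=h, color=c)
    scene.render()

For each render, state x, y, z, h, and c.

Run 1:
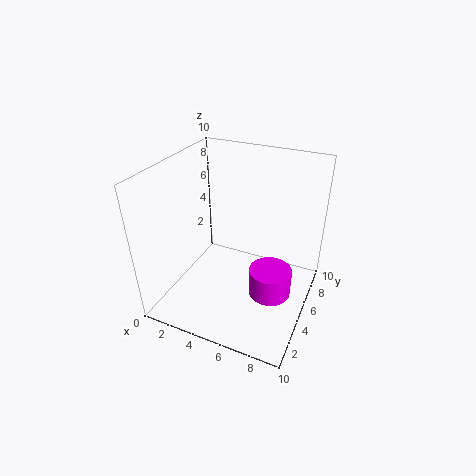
x = 7.5; y = 5; z = 1; h = 2; c = 'magenta'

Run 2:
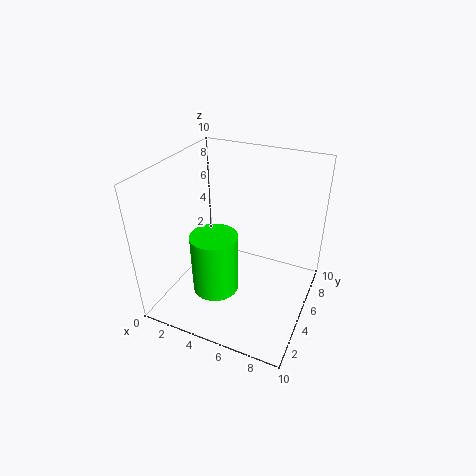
x = 4.5; y = 2.5; z = 2.5; h = 4; c = 'lime'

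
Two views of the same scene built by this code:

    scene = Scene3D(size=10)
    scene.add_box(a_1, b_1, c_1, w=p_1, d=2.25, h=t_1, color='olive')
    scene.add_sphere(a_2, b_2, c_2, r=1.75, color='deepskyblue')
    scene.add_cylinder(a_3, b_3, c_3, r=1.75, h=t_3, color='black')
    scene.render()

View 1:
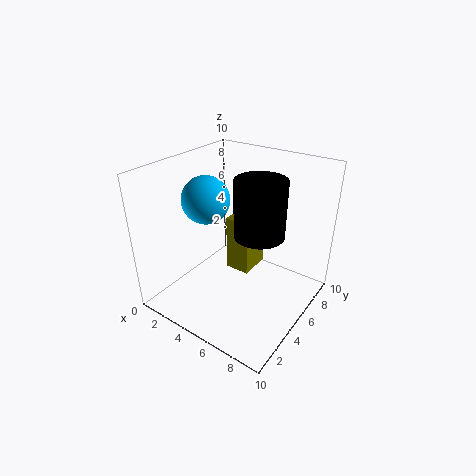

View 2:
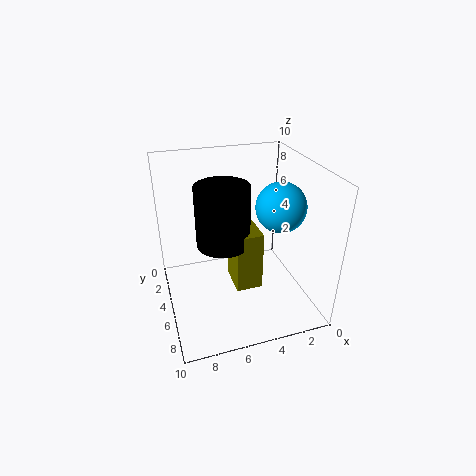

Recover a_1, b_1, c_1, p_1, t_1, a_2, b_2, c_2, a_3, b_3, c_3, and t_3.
a_1 = 4; b_1 = 5; c_1 = 2.25; p_1 = 1.75; t_1 = 4; a_2 = 2; b_2 = 5.25; c_2 = 7; a_3 = 6.25; b_3 = 5.75; c_3 = 5.25; t_3 = 4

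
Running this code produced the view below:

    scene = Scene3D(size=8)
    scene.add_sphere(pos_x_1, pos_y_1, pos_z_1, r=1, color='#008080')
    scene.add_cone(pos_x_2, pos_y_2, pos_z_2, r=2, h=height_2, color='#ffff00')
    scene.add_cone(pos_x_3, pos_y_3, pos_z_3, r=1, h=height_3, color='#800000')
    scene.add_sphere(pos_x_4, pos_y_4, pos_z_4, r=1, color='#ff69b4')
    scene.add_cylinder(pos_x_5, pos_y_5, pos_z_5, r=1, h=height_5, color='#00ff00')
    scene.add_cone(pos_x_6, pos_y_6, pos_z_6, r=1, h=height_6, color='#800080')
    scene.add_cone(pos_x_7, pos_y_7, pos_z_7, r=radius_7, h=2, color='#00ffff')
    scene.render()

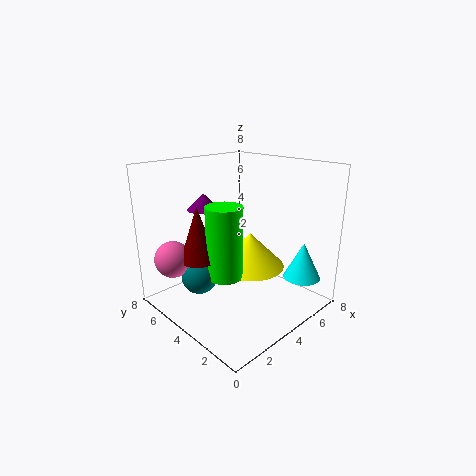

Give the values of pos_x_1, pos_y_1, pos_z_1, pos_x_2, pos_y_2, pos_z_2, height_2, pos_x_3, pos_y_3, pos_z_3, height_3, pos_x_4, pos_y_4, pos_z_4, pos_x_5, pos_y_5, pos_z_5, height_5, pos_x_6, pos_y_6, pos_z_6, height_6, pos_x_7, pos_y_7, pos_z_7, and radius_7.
pos_x_1 = 2, pos_y_1 = 5, pos_z_1 = 2, pos_x_2 = 5, pos_y_2 = 4, pos_z_2 = 2, height_2 = 2, pos_x_3 = 2, pos_y_3 = 5, pos_z_3 = 3, height_3 = 3, pos_x_4 = 1, pos_y_4 = 6, pos_z_4 = 3, pos_x_5 = 3, pos_y_5 = 4, pos_z_5 = 2, height_5 = 4, pos_x_6 = 4, pos_y_6 = 7, pos_z_6 = 5, height_6 = 1, pos_x_7 = 6, pos_y_7 = 1, pos_z_7 = 2, radius_7 = 1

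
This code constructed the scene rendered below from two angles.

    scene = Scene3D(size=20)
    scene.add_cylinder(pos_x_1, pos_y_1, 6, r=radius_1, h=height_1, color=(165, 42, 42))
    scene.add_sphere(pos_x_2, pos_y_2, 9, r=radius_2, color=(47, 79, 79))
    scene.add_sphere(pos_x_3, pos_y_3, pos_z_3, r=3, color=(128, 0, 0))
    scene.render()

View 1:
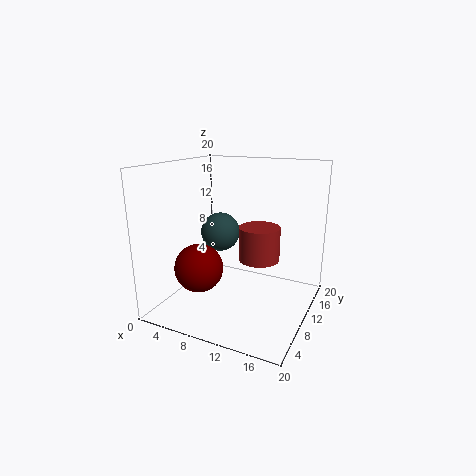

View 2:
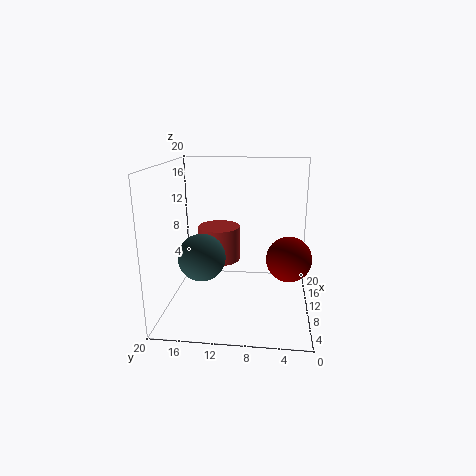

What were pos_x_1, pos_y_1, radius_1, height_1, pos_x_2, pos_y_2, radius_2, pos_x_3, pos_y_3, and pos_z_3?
pos_x_1 = 12, pos_y_1 = 13, radius_1 = 3, height_1 = 5, pos_x_2 = 5, pos_y_2 = 14, radius_2 = 3, pos_x_3 = 8, pos_y_3 = 3, pos_z_3 = 8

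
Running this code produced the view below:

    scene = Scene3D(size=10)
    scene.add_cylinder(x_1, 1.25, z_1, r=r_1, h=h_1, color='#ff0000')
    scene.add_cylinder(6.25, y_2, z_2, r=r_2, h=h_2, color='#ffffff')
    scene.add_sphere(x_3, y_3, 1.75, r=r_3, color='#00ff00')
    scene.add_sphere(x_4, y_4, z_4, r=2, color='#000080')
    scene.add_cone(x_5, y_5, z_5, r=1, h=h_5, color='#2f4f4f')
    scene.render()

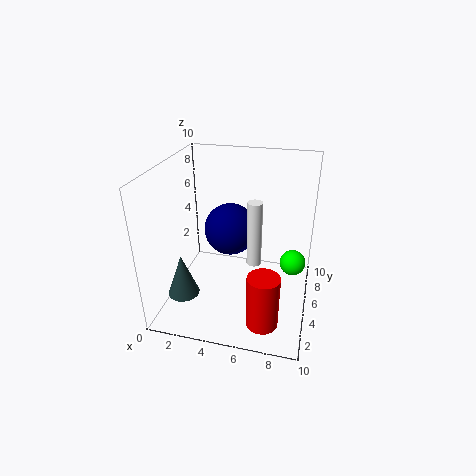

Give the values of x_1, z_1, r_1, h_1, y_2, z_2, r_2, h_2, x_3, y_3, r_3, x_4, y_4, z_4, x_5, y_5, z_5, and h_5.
x_1 = 7.5
z_1 = 1.25
r_1 = 1
h_1 = 3.5
y_2 = 4.5
z_2 = 3.5
r_2 = 0.5
h_2 = 4.5
x_3 = 8.75
y_3 = 7.75
r_3 = 1
x_4 = 3.75
y_4 = 7.5
z_4 = 4.25
x_5 = 2.25
y_5 = 1.5
z_5 = 2.5
h_5 = 2.75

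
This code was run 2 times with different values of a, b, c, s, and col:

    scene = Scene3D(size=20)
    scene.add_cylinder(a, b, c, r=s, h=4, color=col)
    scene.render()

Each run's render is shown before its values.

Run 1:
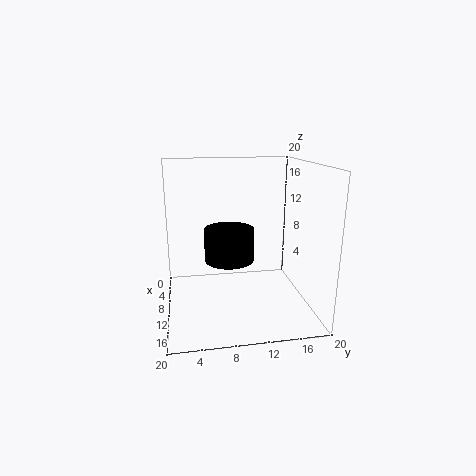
a = 15; b = 8; c = 9; s = 3; col = 'black'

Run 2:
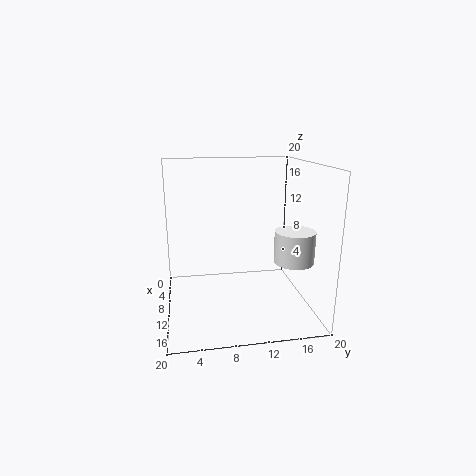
a = 16; b = 16; c = 8.5; s = 2.5; col = 'white'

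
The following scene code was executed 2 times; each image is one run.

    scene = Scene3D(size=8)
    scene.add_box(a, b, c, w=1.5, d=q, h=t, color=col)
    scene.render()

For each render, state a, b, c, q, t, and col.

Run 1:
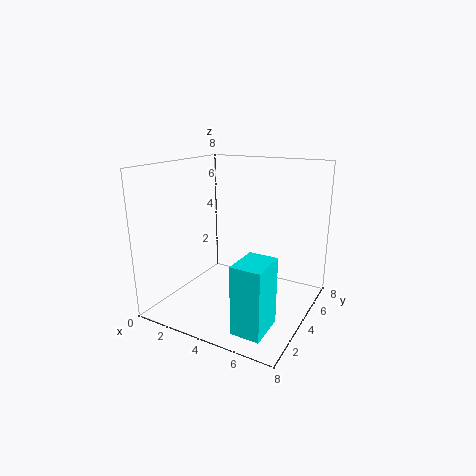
a = 5.5, b = 0.5, c = 0.5, q = 2, t = 3.5, col = 'cyan'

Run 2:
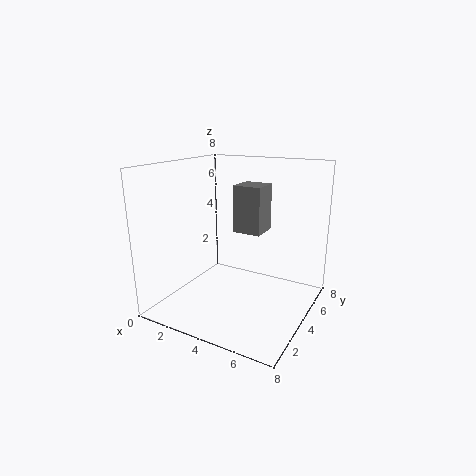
a = 4, b = 3.5, c = 4.5, q = 1.5, t = 2.5, col = 'gray'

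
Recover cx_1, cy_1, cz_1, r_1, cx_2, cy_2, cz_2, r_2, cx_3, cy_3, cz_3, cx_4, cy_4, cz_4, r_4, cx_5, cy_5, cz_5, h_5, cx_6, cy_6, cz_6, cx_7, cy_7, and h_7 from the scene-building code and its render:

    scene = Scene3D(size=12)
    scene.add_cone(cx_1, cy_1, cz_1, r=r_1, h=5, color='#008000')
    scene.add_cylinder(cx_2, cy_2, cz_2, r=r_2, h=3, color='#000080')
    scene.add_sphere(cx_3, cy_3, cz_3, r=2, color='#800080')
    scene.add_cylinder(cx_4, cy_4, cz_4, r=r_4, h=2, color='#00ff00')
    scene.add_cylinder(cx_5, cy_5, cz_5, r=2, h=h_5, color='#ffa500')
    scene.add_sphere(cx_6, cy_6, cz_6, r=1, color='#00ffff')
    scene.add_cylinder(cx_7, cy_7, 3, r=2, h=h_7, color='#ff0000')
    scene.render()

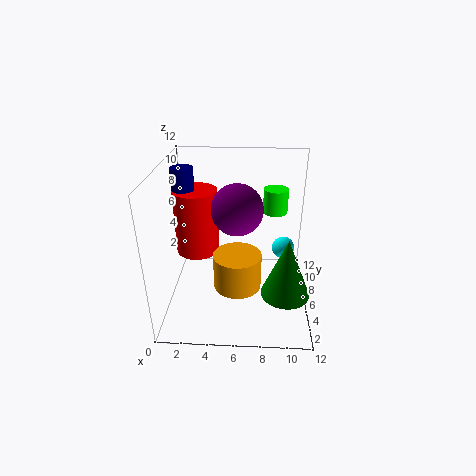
cx_1 = 10; cy_1 = 4; cz_1 = 2; r_1 = 2; cx_2 = 1; cy_2 = 9; cz_2 = 8; r_2 = 1; cx_3 = 6; cy_3 = 5; cz_3 = 9; cx_4 = 9; cy_4 = 7; cz_4 = 8; r_4 = 1; cx_5 = 6; cy_5 = 5; cz_5 = 2; h_5 = 3; cx_6 = 10; cy_6 = 8; cz_6 = 4; cx_7 = 2; cy_7 = 9; h_7 = 6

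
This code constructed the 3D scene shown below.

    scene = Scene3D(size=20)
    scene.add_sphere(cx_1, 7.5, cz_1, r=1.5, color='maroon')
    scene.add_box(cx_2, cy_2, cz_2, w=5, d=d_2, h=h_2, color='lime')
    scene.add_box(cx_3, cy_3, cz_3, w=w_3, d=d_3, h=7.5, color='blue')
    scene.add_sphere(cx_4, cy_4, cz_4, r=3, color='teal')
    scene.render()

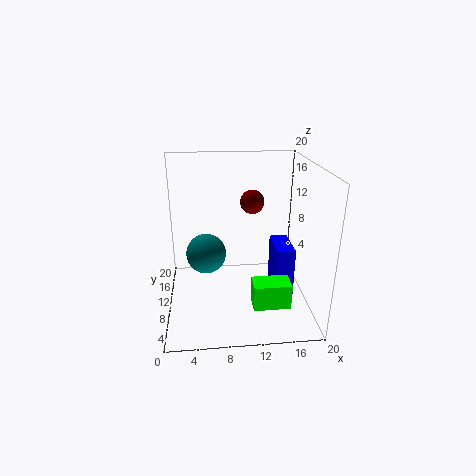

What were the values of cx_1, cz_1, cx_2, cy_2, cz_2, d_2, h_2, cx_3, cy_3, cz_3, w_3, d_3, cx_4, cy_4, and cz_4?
cx_1 = 11.5; cz_1 = 16; cx_2 = 11.5; cy_2 = 4; cz_2 = 2; d_2 = 3; h_2 = 3.5; cx_3 = 15; cy_3 = 7; cz_3 = 1.5; w_3 = 2.5; d_3 = 5.5; cx_4 = 5.5; cy_4 = 13.5; cz_4 = 6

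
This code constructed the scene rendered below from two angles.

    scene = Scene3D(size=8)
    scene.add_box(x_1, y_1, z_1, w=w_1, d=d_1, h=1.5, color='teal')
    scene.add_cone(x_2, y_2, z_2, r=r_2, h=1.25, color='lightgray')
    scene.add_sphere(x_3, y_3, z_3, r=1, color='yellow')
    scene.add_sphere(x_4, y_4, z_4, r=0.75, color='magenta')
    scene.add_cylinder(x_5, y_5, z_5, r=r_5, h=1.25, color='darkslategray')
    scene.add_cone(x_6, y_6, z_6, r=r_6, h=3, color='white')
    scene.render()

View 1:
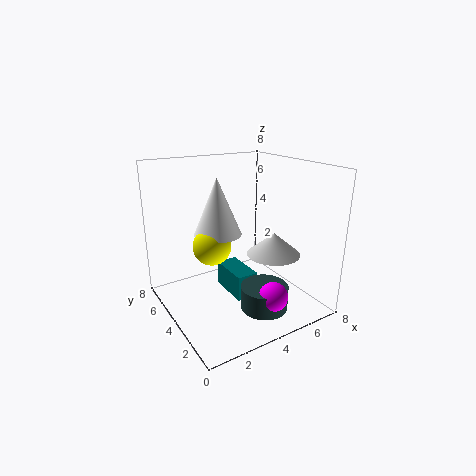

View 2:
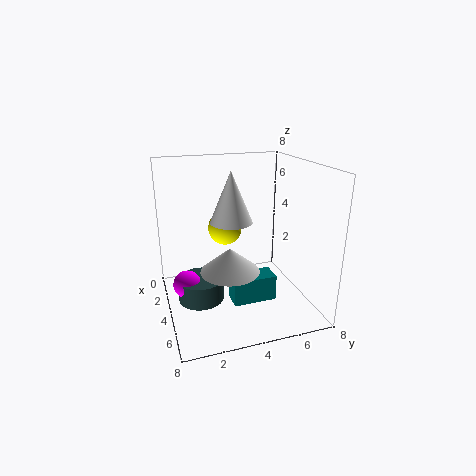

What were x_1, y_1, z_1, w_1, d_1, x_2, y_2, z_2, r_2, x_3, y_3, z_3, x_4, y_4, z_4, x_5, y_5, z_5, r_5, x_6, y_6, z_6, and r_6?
x_1 = 3.75
y_1 = 3.5
z_1 = 0.25
w_1 = 1.25
d_1 = 2.5
x_2 = 5.75
y_2 = 3
z_2 = 3
r_2 = 1.5
x_3 = 2.25
y_3 = 3.75
z_3 = 4
x_4 = 4.25
y_4 = 1
z_4 = 1.75
x_5 = 4.25
y_5 = 1.75
z_5 = 0.75
r_5 = 1.25
x_6 = 2.75
y_6 = 4
z_6 = 4.5
r_6 = 1.25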